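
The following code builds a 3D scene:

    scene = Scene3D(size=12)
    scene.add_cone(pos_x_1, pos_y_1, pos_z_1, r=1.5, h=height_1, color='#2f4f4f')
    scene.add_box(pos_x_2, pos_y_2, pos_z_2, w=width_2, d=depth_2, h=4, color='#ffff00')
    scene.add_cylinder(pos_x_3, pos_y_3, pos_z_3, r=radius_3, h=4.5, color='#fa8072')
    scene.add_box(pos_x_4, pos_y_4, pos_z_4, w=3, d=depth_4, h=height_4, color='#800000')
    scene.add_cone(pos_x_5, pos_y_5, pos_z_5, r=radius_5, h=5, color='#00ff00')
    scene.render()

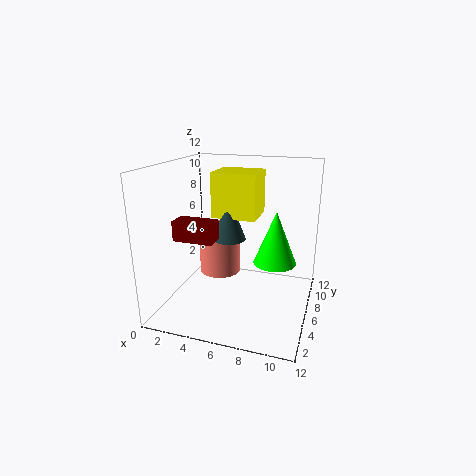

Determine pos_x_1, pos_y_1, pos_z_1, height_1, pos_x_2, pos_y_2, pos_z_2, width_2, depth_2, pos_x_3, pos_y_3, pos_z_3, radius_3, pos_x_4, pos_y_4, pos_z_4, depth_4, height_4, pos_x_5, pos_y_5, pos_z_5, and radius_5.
pos_x_1 = 4.5
pos_y_1 = 8
pos_z_1 = 5
height_1 = 4
pos_x_2 = 3
pos_y_2 = 7.5
pos_z_2 = 7
width_2 = 4
depth_2 = 3.5
pos_x_3 = 3
pos_y_3 = 9.5
pos_z_3 = 1
radius_3 = 2
pos_x_4 = 2.5
pos_y_4 = 1.5
pos_z_4 = 7
depth_4 = 1.5
height_4 = 1.5
pos_x_5 = 8.5
pos_y_5 = 9.5
pos_z_5 = 2.5
radius_5 = 2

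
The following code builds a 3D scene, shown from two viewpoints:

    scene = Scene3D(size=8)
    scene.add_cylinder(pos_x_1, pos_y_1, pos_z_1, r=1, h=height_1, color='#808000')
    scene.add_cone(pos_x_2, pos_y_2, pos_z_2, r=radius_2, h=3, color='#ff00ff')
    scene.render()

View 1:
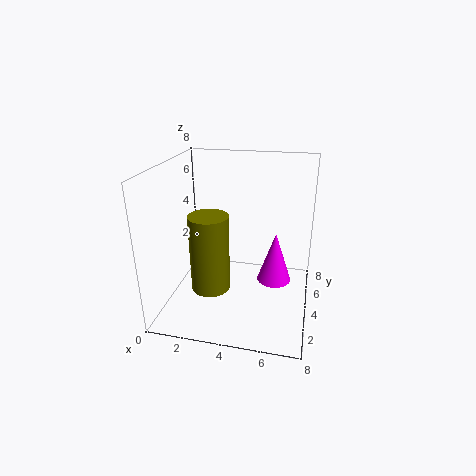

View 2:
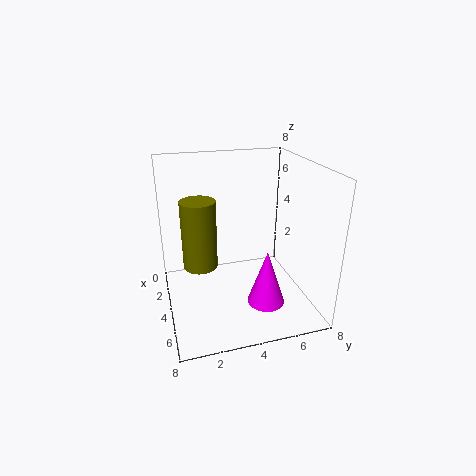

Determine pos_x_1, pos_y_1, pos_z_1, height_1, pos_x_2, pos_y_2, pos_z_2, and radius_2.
pos_x_1 = 3; pos_y_1 = 2; pos_z_1 = 2; height_1 = 4; pos_x_2 = 6; pos_y_2 = 5; pos_z_2 = 1; radius_2 = 1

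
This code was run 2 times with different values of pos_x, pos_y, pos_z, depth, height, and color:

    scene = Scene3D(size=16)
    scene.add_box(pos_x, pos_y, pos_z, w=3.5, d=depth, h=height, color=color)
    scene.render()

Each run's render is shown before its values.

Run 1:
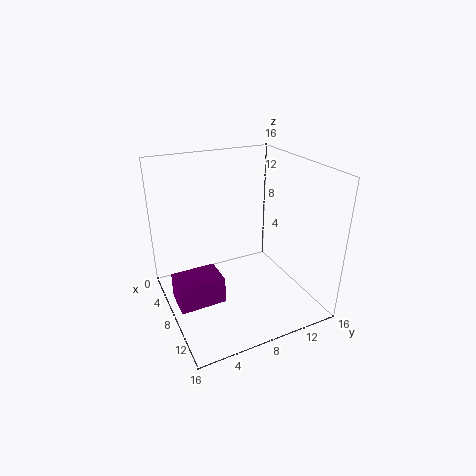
pos_x = 6.5; pos_y = 0.5; pos_z = 1.5; depth = 5; height = 3; color = 'purple'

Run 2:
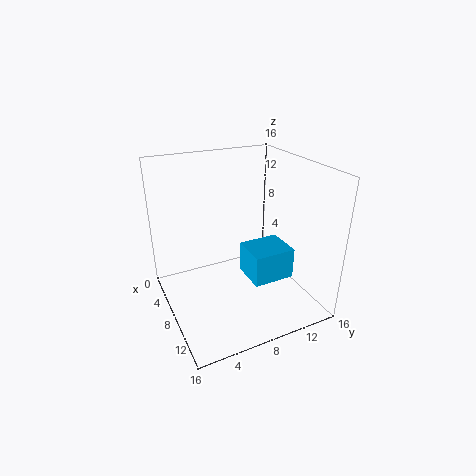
pos_x = 11.5; pos_y = 6.5; pos_z = 6.5; depth = 4; height = 3; color = 'deepskyblue'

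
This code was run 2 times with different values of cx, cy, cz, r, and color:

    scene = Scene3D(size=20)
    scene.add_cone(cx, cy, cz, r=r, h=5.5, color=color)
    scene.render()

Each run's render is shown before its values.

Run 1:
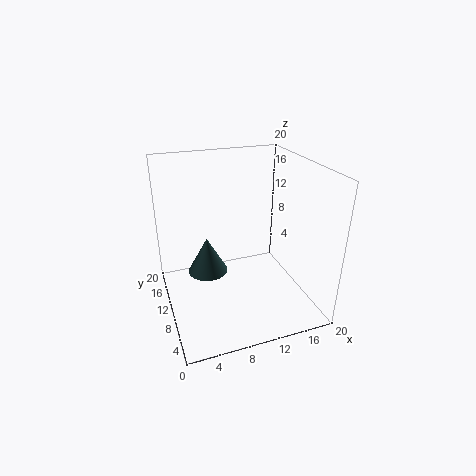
cx = 6.5, cy = 14, cz = 3, r = 3, color = 'darkslategray'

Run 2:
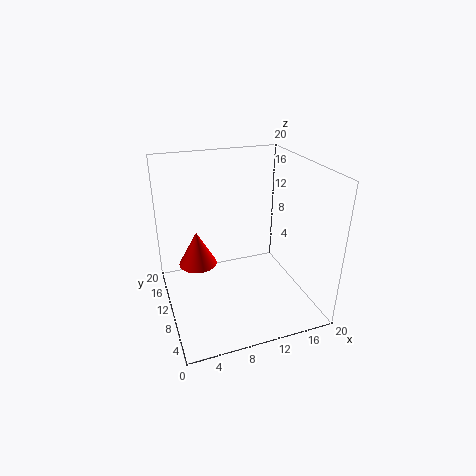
cx = 5.5, cy = 16.5, cz = 3, r = 3, color = 'red'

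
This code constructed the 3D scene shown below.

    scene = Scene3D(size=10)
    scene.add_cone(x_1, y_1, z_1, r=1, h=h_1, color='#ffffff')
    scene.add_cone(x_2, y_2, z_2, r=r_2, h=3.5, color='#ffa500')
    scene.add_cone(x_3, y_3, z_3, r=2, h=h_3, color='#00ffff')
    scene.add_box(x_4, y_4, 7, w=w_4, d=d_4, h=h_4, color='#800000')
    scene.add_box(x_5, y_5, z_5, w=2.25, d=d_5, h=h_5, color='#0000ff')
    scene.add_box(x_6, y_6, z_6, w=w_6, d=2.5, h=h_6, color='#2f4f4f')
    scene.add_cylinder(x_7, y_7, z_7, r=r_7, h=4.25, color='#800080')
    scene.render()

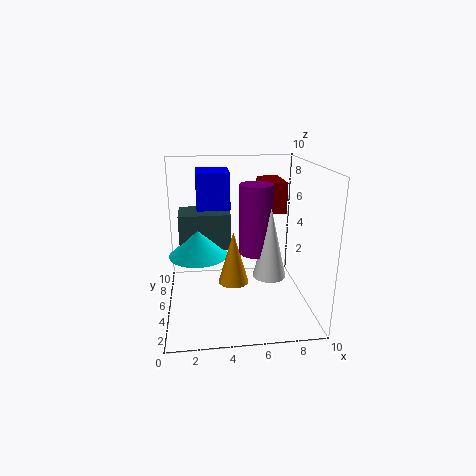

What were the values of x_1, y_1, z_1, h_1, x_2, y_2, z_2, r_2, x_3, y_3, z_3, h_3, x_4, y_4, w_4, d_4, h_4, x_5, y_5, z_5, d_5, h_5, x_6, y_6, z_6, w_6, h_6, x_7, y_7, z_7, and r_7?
x_1 = 6.5; y_1 = 1.75; z_1 = 3.75; h_1 = 4.25; x_2 = 4.5; y_2 = 3.5; z_2 = 2.5; r_2 = 1; x_3 = 2.25; y_3 = 4.75; z_3 = 4; h_3 = 1.75; x_4 = 6.5; y_4 = 3.75; w_4 = 1.5; d_4 = 2.75; h_4 = 2; x_5 = 2.25; y_5 = 5; z_5 = 7; d_5 = 2.5; h_5 = 2.5; x_6 = 1; y_6 = 4.75; z_6 = 4.25; w_6 = 3.5; h_6 = 2.5; x_7 = 5.75; y_7 = 2.5; z_7 = 5; r_7 = 1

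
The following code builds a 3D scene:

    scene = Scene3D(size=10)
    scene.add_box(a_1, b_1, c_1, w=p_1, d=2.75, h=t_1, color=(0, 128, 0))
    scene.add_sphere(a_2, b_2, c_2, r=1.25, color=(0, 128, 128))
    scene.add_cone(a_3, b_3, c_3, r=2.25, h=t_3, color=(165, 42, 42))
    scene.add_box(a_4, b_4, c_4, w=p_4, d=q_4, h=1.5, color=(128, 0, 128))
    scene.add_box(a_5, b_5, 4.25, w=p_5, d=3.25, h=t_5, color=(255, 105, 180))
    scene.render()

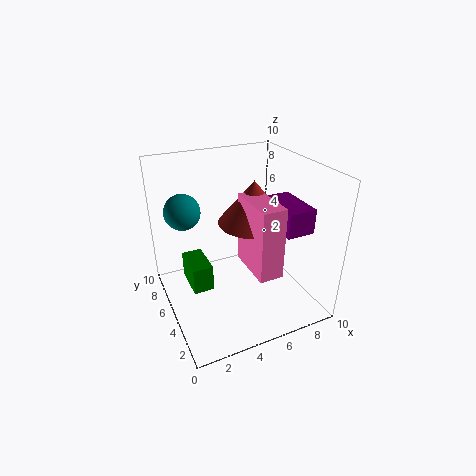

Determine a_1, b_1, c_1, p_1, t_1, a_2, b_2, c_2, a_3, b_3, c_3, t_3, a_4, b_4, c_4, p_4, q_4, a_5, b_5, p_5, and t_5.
a_1 = 1.75
b_1 = 5.5
c_1 = 0.75
p_1 = 1.5
t_1 = 2
a_2 = 1.75
b_2 = 7
c_2 = 6.75
a_3 = 5.5
b_3 = 3.75
c_3 = 6.75
t_3 = 2.75
a_4 = 6
b_4 = 0.5
c_4 = 7
p_4 = 1.75
q_4 = 3
a_5 = 4.5
b_5 = 0.75
p_5 = 1.5
t_5 = 4.5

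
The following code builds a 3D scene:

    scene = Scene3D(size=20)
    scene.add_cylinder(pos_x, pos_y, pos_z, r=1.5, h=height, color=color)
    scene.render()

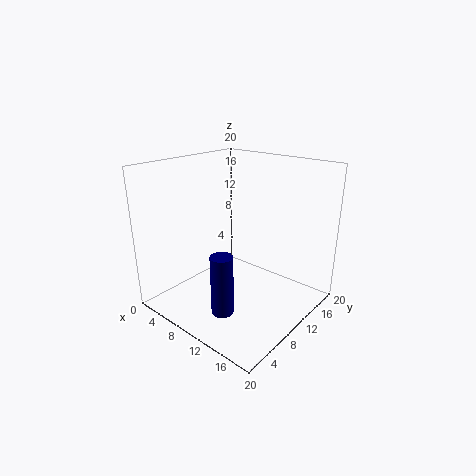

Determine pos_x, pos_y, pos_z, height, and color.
pos_x = 11.5, pos_y = 5, pos_z = 1.25, height = 8.25, color = 'navy'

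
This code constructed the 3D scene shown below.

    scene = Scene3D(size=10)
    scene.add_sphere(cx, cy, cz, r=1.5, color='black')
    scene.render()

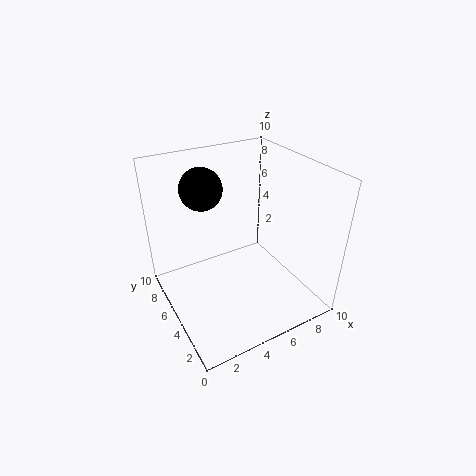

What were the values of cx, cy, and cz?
cx = 3.5
cy = 7.5
cz = 8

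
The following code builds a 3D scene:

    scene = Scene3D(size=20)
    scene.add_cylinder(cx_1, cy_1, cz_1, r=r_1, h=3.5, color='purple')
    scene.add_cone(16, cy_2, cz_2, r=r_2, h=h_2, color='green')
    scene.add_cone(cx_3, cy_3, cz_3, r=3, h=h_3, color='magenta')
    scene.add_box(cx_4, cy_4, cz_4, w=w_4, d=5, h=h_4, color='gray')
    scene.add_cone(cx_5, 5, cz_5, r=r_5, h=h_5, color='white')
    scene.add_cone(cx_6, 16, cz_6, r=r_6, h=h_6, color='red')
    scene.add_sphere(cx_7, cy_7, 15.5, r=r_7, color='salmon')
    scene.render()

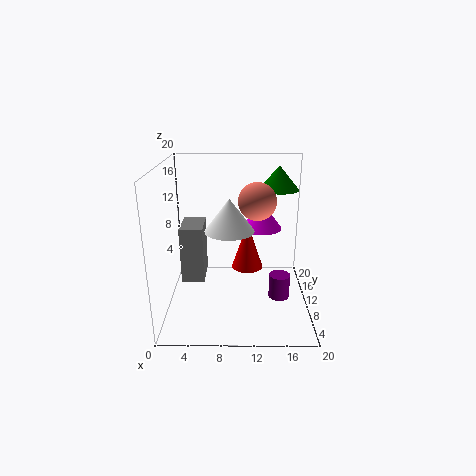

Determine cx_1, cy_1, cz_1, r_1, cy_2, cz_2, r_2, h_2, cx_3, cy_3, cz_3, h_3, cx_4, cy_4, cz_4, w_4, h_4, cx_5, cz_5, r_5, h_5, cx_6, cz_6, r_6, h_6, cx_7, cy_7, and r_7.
cx_1 = 16
cy_1 = 9.5
cz_1 = 1
r_1 = 1.5
cy_2 = 15.5
cz_2 = 15.5
r_2 = 3
h_2 = 3.5
cx_3 = 13.5
cy_3 = 14
cz_3 = 10
h_3 = 4
cx_4 = 2.5
cy_4 = 6.5
cz_4 = 5
w_4 = 3
h_4 = 7.5
cx_5 = 9
cz_5 = 13
r_5 = 3
h_5 = 4
cx_6 = 11.5
cz_6 = 2.5
r_6 = 2.5
h_6 = 7.5
cx_7 = 12.5
cy_7 = 9
r_7 = 2.5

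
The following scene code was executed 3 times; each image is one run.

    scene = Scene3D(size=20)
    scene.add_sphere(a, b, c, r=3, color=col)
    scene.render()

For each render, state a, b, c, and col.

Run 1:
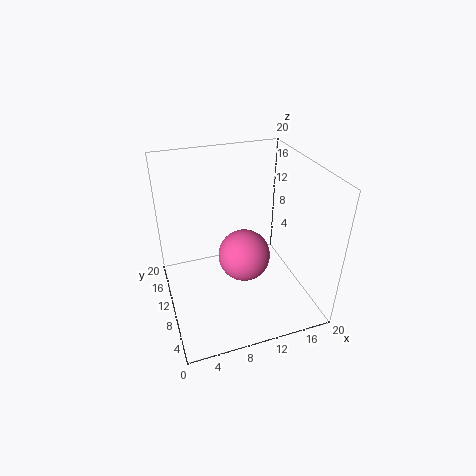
a = 8.5; b = 3.5; c = 12; col = 'hotpink'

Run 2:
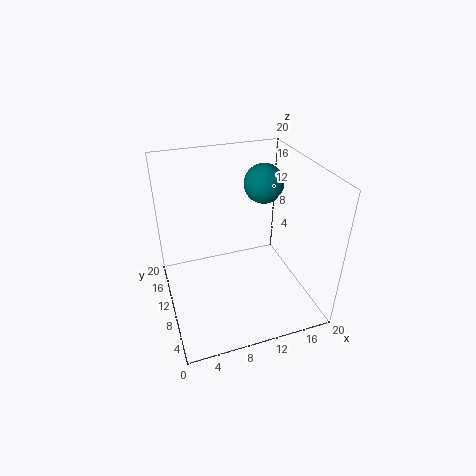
a = 16; b = 15.5; c = 15; col = 'teal'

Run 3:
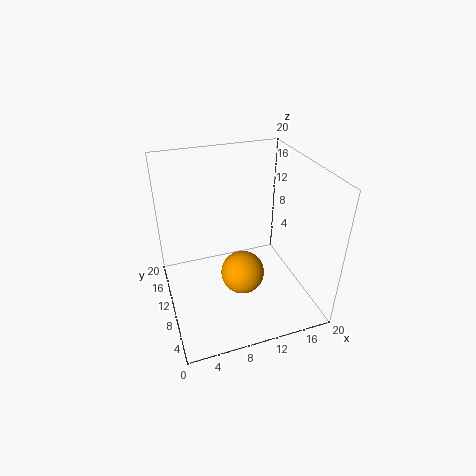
a = 10; b = 8; c = 5.5; col = 'orange'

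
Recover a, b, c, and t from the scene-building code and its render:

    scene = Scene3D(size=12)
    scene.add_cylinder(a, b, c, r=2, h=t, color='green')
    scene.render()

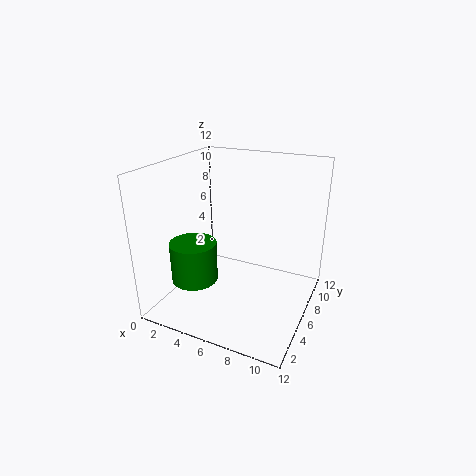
a = 2.5; b = 4.5; c = 2; t = 3.5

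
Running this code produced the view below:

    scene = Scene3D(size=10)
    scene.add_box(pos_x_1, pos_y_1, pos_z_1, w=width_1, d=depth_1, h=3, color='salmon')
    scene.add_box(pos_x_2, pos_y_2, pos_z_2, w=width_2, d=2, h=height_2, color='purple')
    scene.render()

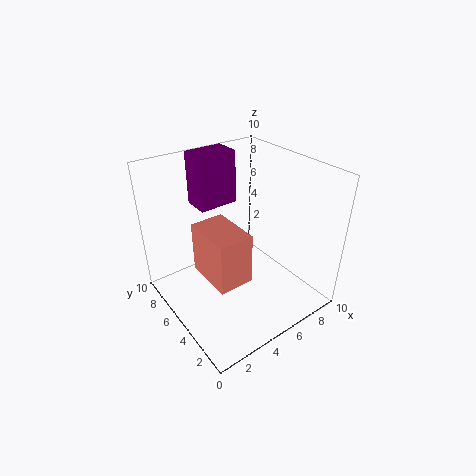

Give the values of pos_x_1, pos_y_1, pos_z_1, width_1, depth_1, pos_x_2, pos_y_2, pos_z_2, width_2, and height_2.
pos_x_1 = 1, pos_y_1 = 1, pos_z_1 = 5, width_1 = 2, depth_1 = 3, pos_x_2 = 4, pos_y_2 = 8, pos_z_2 = 6, width_2 = 3, height_2 = 4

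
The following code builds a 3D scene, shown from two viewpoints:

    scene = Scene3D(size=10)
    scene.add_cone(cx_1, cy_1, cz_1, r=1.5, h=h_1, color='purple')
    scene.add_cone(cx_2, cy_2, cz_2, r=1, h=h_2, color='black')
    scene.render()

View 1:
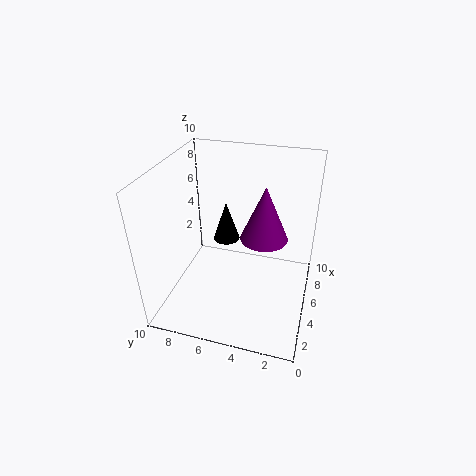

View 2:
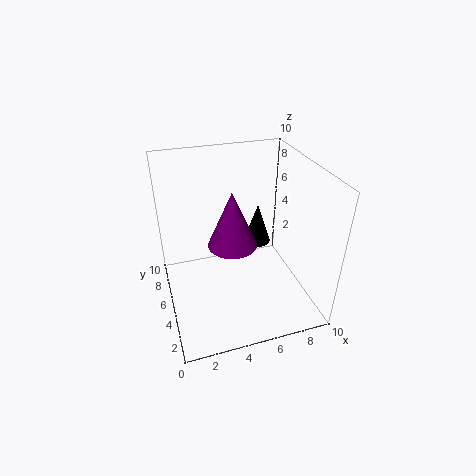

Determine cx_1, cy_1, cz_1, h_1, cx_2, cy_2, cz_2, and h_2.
cx_1 = 4, cy_1 = 3, cz_1 = 6, h_1 = 3.5, cx_2 = 7, cy_2 = 6.5, cz_2 = 3.5, h_2 = 3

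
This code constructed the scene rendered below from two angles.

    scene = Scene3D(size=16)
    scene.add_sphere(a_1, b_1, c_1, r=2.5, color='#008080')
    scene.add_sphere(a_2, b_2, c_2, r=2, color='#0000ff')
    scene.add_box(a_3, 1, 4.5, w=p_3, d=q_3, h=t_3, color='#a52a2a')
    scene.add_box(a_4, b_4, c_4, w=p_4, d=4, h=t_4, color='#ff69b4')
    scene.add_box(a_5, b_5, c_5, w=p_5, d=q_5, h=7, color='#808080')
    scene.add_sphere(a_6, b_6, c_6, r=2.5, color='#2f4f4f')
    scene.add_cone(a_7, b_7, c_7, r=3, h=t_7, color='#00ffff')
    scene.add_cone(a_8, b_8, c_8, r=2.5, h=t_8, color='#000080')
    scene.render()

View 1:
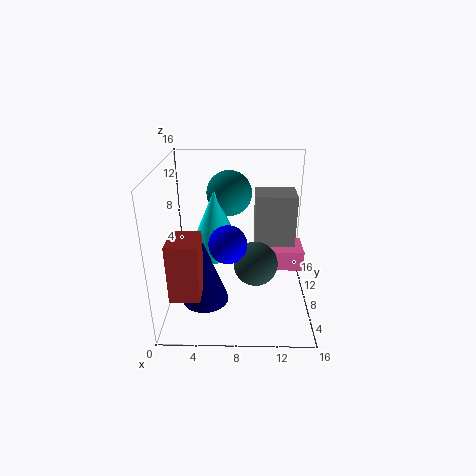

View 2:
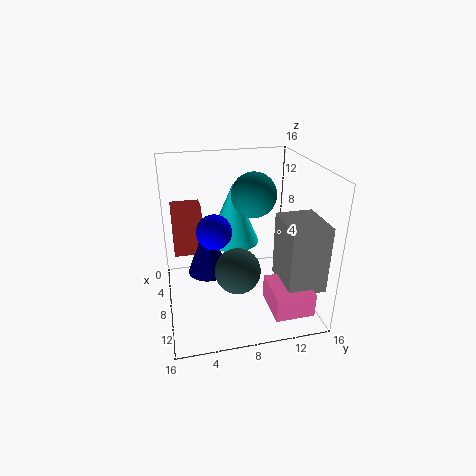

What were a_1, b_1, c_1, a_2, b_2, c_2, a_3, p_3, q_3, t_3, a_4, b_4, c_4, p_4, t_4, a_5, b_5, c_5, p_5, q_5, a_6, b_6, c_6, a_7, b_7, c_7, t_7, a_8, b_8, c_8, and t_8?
a_1 = 7; b_1 = 10; c_1 = 12.5; a_2 = 7; b_2 = 5.5; c_2 = 8.5; a_3 = 1.5; p_3 = 3; q_3 = 3.5; t_3 = 6; a_4 = 11.5; b_4 = 10; c_4 = 2.5; p_4 = 4.5; t_4 = 2.5; a_5 = 10; b_5 = 11.5; c_5 = 4.5; p_5 = 5; q_5 = 4; a_6 = 10; b_6 = 7.5; c_6 = 5; a_7 = 5.5; b_7 = 8; c_7 = 6.5; t_7 = 7; a_8 = 4.5; b_8 = 5; c_8 = 2; t_8 = 7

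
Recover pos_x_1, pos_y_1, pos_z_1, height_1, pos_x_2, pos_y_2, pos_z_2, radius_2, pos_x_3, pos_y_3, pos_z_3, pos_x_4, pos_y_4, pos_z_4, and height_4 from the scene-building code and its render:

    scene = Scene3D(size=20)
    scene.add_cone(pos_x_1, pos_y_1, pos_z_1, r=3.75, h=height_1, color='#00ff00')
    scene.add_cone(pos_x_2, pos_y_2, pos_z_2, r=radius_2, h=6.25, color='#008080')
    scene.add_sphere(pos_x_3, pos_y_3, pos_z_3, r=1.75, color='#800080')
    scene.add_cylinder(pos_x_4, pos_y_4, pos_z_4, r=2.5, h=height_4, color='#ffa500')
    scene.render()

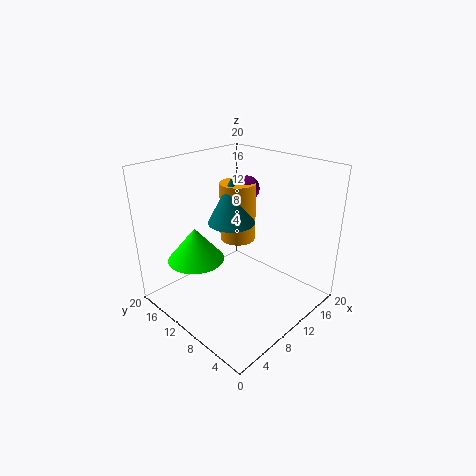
pos_x_1 = 4.5; pos_y_1 = 12.5; pos_z_1 = 8; height_1 = 4.5; pos_x_2 = 10; pos_y_2 = 11.25; pos_z_2 = 12; radius_2 = 3.25; pos_x_3 = 12.75; pos_y_3 = 11; pos_z_3 = 16.25; pos_x_4 = 11.5; pos_y_4 = 11.5; pos_z_4 = 9; height_4 = 8.25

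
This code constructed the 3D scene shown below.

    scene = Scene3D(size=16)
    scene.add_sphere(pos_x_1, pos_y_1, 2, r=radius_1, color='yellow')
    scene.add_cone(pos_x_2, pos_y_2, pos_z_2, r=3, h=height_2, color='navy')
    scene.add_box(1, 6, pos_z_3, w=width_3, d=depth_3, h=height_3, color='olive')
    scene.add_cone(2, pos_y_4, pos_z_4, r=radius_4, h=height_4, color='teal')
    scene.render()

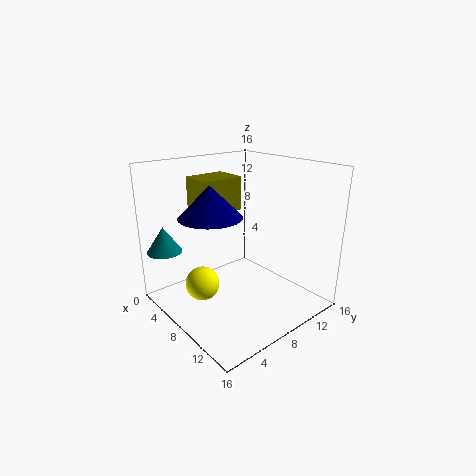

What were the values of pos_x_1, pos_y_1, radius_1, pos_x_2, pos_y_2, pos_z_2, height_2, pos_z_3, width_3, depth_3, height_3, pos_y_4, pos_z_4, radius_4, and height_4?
pos_x_1 = 5; pos_y_1 = 5; radius_1 = 2; pos_x_2 = 10; pos_y_2 = 3; pos_z_2 = 12; height_2 = 3; pos_z_3 = 10; width_3 = 4; depth_3 = 5; height_3 = 4; pos_y_4 = 2; pos_z_4 = 6; radius_4 = 2; height_4 = 3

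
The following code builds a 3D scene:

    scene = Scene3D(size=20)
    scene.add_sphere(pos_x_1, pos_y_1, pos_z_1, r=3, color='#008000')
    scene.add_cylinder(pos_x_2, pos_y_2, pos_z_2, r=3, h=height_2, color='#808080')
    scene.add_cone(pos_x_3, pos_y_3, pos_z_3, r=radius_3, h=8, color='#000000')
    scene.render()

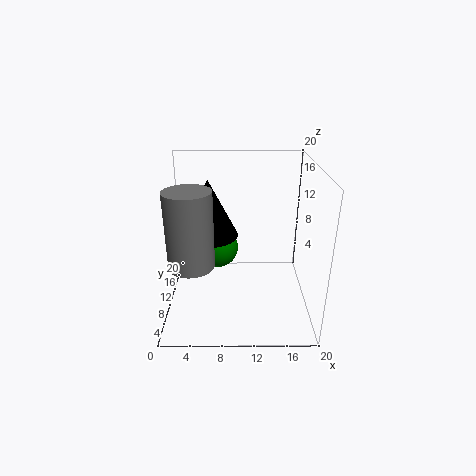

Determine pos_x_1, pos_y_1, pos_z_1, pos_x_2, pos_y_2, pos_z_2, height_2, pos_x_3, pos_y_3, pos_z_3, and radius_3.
pos_x_1 = 7; pos_y_1 = 13; pos_z_1 = 7; pos_x_2 = 4; pos_y_2 = 6; pos_z_2 = 8; height_2 = 10; pos_x_3 = 6; pos_y_3 = 11; pos_z_3 = 10; radius_3 = 4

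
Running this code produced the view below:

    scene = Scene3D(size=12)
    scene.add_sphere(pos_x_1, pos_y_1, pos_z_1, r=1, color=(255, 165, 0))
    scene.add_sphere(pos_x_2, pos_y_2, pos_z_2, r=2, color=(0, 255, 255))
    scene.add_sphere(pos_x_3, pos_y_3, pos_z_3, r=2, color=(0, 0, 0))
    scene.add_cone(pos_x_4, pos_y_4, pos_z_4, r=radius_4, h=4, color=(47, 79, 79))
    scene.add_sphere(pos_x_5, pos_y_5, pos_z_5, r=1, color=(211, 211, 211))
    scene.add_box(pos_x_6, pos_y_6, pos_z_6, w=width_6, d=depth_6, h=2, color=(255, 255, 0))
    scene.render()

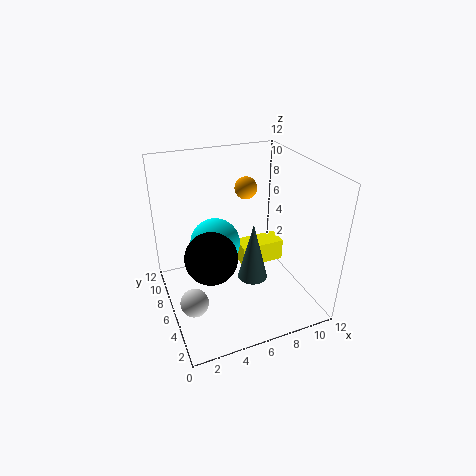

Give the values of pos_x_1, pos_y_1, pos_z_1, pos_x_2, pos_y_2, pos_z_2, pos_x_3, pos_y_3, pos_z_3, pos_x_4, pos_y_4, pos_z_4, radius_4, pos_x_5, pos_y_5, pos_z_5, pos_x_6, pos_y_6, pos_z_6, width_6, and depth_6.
pos_x_1 = 8
pos_y_1 = 9
pos_z_1 = 9
pos_x_2 = 4
pos_y_2 = 6
pos_z_2 = 6
pos_x_3 = 3
pos_y_3 = 4
pos_z_3 = 6
pos_x_4 = 5
pos_y_4 = 1
pos_z_4 = 6
radius_4 = 1
pos_x_5 = 1
pos_y_5 = 2
pos_z_5 = 4
pos_x_6 = 7
pos_y_6 = 7
pos_z_6 = 2
width_6 = 4
depth_6 = 2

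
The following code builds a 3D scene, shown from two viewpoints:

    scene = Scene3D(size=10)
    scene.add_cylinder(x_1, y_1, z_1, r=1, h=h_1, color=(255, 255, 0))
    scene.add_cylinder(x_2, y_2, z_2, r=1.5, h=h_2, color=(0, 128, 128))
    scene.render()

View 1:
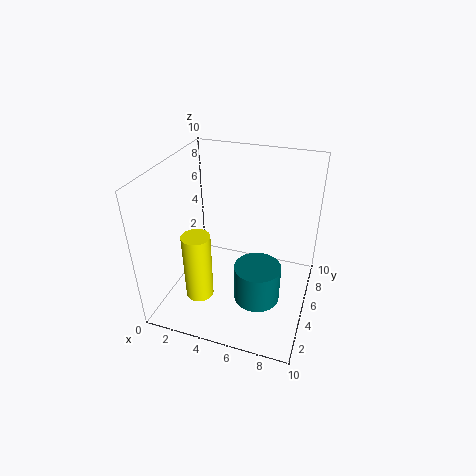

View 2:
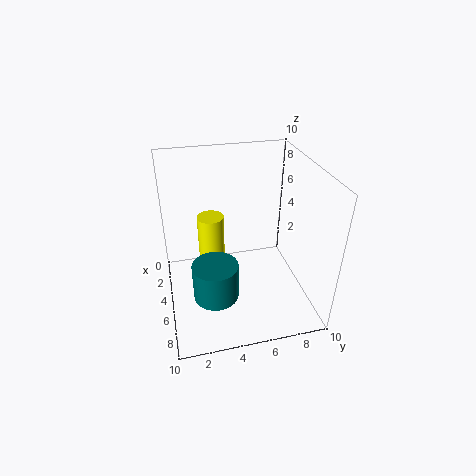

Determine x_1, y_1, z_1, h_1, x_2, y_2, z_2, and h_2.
x_1 = 2.5
y_1 = 3.5
z_1 = 0.5
h_1 = 5
x_2 = 7
y_2 = 3
z_2 = 2
h_2 = 2.5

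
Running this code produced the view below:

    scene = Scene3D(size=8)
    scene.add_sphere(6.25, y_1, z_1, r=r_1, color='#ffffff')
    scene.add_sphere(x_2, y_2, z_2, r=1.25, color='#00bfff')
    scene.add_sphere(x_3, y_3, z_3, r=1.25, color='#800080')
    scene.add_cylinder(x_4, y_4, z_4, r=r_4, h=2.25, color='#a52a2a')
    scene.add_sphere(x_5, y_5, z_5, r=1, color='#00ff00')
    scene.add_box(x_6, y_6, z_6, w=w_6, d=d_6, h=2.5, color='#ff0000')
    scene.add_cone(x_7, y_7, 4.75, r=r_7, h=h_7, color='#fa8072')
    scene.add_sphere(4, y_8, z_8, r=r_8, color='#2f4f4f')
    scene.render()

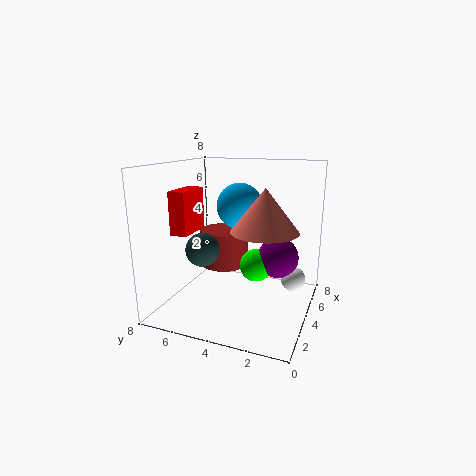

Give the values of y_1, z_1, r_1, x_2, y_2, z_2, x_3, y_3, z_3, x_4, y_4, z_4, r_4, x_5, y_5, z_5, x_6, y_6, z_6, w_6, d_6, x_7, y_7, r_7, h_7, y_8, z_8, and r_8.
y_1 = 1.25, z_1 = 1, r_1 = 0.75, x_2 = 4.25, y_2 = 4, z_2 = 5.75, x_3 = 6.25, y_3 = 2.25, z_3 = 2.25, x_4 = 6, y_4 = 5.75, z_4 = 1.5, r_4 = 1.5, x_5 = 5.75, y_5 = 3.5, z_5 = 1.75, x_6 = 3, y_6 = 6.75, z_6 = 4, w_6 = 2.25, d_6 = 1, x_7 = 3.25, y_7 = 2.25, r_7 = 1.75, h_7 = 2.25, y_8 = 6.25, z_8 = 3, r_8 = 1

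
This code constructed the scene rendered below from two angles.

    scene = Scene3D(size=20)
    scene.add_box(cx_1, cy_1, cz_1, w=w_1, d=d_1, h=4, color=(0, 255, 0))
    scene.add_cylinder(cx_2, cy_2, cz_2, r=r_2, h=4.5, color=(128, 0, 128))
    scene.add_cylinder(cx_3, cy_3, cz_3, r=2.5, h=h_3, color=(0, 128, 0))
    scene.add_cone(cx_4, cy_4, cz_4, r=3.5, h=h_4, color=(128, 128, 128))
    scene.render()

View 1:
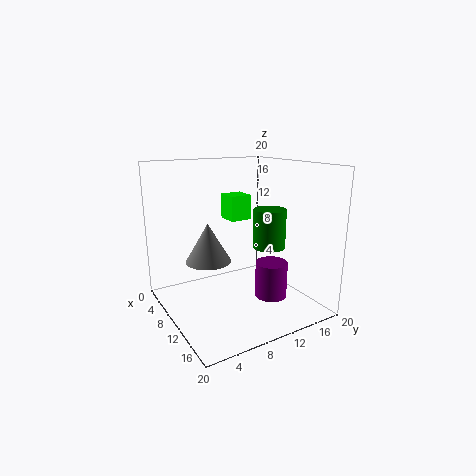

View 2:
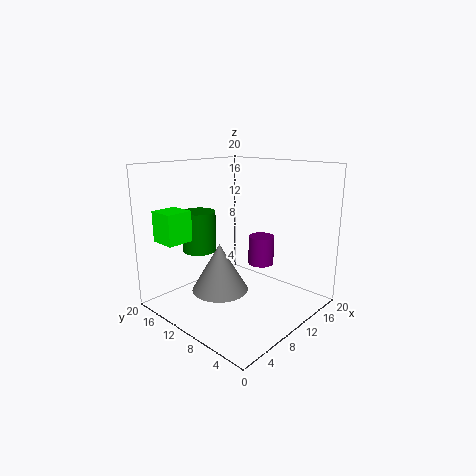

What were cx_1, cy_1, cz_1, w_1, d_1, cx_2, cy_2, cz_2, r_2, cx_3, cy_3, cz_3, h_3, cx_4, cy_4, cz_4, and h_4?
cx_1 = 0.5
cy_1 = 12.5
cz_1 = 10.5
w_1 = 3.5
d_1 = 3.5
cx_2 = 16.5
cy_2 = 11
cz_2 = 4
r_2 = 2
cx_3 = 8.5
cy_3 = 16.5
cz_3 = 7
h_3 = 6
cx_4 = 4.5
cy_4 = 8
cz_4 = 5
h_4 = 6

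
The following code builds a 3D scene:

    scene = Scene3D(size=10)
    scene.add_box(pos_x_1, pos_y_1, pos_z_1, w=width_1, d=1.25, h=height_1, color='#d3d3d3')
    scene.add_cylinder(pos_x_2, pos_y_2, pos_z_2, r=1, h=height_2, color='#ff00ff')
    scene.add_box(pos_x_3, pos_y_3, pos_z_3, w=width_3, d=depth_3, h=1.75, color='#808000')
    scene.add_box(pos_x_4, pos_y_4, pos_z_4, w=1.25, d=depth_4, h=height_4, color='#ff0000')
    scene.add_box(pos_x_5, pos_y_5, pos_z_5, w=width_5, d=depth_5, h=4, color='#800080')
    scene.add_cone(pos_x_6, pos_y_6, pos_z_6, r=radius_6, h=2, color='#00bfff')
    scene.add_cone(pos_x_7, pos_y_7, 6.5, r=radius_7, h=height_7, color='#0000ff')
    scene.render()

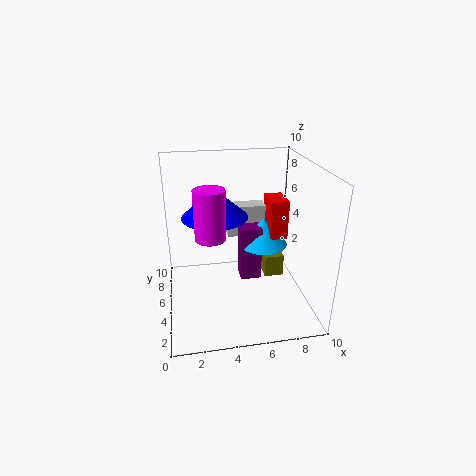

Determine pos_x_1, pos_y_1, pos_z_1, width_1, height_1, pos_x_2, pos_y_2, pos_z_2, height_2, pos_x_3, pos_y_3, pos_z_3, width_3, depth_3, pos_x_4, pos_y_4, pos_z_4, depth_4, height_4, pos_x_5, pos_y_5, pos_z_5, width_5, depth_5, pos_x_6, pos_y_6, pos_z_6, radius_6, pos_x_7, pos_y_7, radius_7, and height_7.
pos_x_1 = 4.5; pos_y_1 = 6.25; pos_z_1 = 4.5; width_1 = 2.75; height_1 = 2.25; pos_x_2 = 3; pos_y_2 = 3.75; pos_z_2 = 5.75; height_2 = 3.25; pos_x_3 = 7.5; pos_y_3 = 6.5; pos_z_3 = 0.5; width_3 = 1.5; depth_3 = 2.5; pos_x_4 = 7.25; pos_y_4 = 4.75; pos_z_4 = 4.75; depth_4 = 2; height_4 = 2.75; pos_x_5 = 5.25; pos_y_5 = 5; pos_z_5 = 1.5; width_5 = 1.5; depth_5 = 1.5; pos_x_6 = 7; pos_y_6 = 5.75; pos_z_6 = 4; radius_6 = 1.75; pos_x_7 = 3.5; pos_y_7 = 5.5; radius_7 = 2.25; height_7 = 2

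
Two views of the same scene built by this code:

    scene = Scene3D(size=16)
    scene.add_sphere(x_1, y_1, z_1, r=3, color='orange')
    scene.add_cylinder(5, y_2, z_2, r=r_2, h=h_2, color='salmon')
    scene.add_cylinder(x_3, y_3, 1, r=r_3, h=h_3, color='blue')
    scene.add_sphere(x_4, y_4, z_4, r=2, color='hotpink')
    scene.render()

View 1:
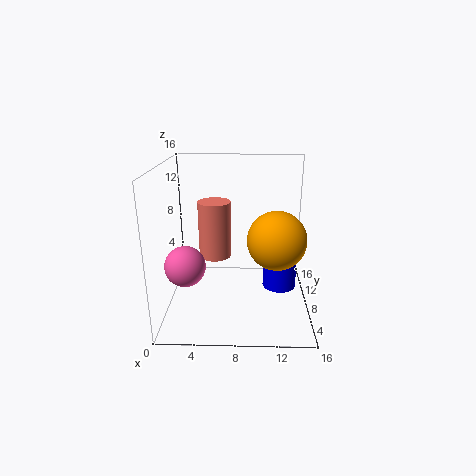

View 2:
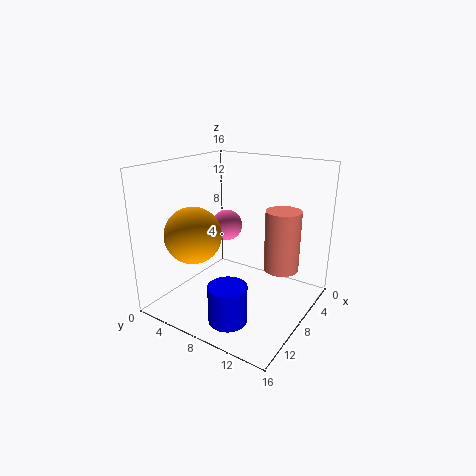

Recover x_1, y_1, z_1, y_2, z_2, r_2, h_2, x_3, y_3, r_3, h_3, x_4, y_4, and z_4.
x_1 = 12
y_1 = 5
z_1 = 9
y_2 = 12
z_2 = 4
r_2 = 2
h_2 = 7
x_3 = 13
y_3 = 10
r_3 = 2
h_3 = 4
x_4 = 3
y_4 = 3
z_4 = 7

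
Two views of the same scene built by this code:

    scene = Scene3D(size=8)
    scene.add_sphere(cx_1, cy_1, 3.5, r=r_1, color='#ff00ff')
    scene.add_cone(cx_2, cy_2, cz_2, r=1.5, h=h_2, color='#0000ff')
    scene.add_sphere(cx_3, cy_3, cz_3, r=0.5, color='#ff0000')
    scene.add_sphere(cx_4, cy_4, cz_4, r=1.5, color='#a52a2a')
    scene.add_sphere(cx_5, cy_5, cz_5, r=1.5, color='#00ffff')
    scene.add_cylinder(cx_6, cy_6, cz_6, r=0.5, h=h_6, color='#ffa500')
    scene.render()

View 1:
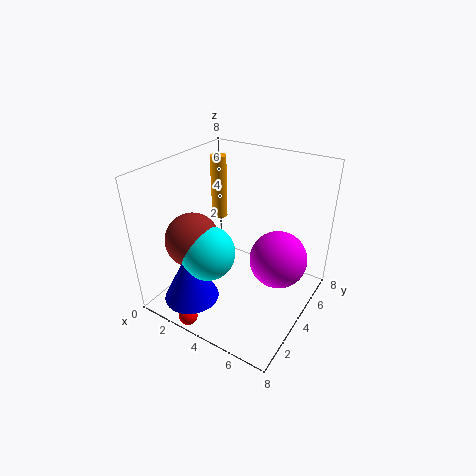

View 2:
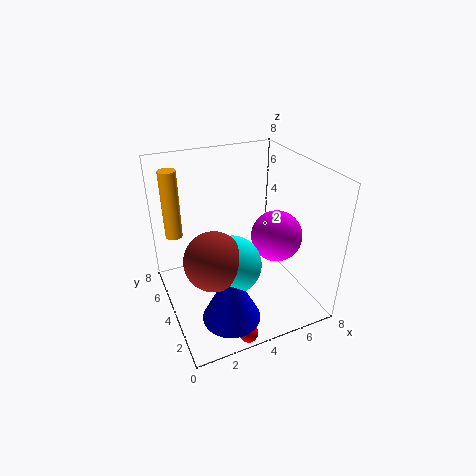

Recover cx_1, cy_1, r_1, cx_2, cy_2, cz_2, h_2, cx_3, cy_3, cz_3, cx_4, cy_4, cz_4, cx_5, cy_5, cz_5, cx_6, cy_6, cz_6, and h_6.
cx_1 = 6.5
cy_1 = 4
r_1 = 1.5
cx_2 = 2.5
cy_2 = 1.5
cz_2 = 1
h_2 = 3
cx_3 = 3
cy_3 = 0.5
cz_3 = 0.5
cx_4 = 2
cy_4 = 2.5
cz_4 = 4
cx_5 = 3
cy_5 = 2.5
cz_5 = 3.5
cx_6 = 1
cy_6 = 6.5
cz_6 = 3.5
h_6 = 4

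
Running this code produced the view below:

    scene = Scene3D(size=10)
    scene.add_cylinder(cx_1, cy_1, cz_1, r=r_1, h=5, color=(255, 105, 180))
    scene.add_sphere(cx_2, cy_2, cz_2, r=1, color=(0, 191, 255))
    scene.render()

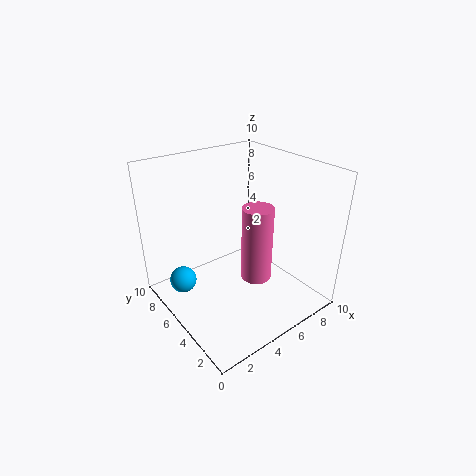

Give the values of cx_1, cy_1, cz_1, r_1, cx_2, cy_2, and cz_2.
cx_1 = 5
cy_1 = 3
cz_1 = 3
r_1 = 1
cx_2 = 2
cy_2 = 8
cz_2 = 1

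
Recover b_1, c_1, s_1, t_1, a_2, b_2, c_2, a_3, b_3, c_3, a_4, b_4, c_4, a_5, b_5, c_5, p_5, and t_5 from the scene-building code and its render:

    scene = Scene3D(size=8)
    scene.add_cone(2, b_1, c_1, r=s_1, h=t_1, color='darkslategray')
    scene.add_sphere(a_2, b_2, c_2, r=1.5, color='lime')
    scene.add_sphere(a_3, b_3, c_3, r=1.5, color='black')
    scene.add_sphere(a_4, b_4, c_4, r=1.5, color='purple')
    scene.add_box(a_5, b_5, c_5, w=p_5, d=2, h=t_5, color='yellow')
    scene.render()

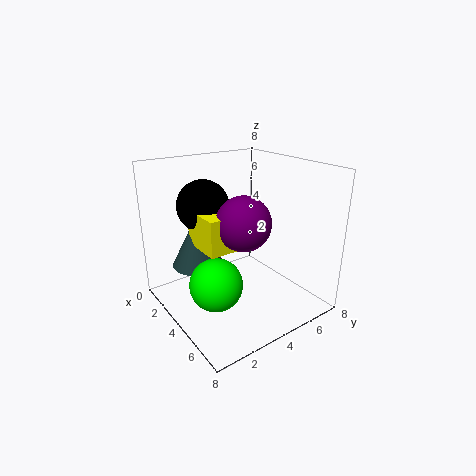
b_1 = 2.5; c_1 = 2; s_1 = 1.5; t_1 = 3; a_2 = 4; b_2 = 2.5; c_2 = 1.5; a_3 = 2; b_3 = 3; c_3 = 5.5; a_4 = 4.5; b_4 = 4; c_4 = 5; a_5 = 2; b_5 = 2; c_5 = 3.5; p_5 = 2.5; t_5 = 2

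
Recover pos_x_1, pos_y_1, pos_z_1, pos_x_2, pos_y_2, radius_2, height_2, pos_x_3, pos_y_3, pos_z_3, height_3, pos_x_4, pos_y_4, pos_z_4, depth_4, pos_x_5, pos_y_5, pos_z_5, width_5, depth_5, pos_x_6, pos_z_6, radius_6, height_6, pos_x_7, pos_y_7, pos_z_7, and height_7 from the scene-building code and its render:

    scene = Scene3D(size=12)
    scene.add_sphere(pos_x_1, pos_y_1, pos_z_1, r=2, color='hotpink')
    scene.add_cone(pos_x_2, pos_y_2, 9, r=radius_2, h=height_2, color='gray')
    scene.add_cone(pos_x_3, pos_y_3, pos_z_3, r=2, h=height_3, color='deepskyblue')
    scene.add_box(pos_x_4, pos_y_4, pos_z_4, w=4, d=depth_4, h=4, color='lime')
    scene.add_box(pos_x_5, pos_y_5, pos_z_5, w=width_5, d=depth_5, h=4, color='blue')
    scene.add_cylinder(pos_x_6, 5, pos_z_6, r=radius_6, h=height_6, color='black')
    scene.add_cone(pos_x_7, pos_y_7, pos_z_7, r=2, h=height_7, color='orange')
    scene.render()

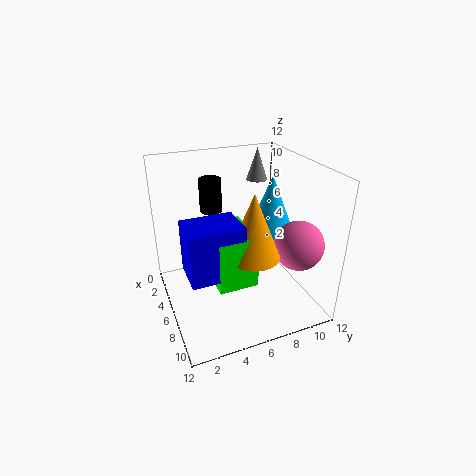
pos_x_1 = 9; pos_y_1 = 10; pos_z_1 = 6; pos_x_2 = 1; pos_y_2 = 10; radius_2 = 1; height_2 = 3; pos_x_3 = 6; pos_y_3 = 9; pos_z_3 = 6; height_3 = 5; pos_x_4 = 6; pos_y_4 = 3; pos_z_4 = 4; depth_4 = 3; pos_x_5 = 7; pos_y_5 = 1; pos_z_5 = 5; width_5 = 3; depth_5 = 4; pos_x_6 = 2; pos_z_6 = 7; radius_6 = 1; height_6 = 3; pos_x_7 = 9; pos_y_7 = 6; pos_z_7 = 6; height_7 = 5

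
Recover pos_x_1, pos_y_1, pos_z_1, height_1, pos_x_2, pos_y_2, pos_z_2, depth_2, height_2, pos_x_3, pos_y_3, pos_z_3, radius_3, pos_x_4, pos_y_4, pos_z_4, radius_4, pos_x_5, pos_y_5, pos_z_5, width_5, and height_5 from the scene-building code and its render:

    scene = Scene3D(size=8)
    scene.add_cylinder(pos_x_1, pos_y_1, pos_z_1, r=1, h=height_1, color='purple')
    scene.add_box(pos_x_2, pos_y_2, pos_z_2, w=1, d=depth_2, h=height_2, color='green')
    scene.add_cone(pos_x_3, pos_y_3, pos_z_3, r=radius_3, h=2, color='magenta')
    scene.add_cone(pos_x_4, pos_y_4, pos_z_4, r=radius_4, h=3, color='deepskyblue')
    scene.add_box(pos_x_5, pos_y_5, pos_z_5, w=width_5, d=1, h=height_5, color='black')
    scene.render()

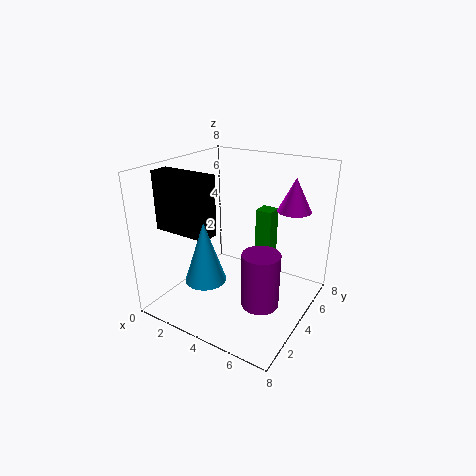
pos_x_1 = 6
pos_y_1 = 3
pos_z_1 = 1
height_1 = 3
pos_x_2 = 4
pos_y_2 = 6
pos_z_2 = 2
depth_2 = 1
height_2 = 3
pos_x_3 = 6
pos_y_3 = 7
pos_z_3 = 5
radius_3 = 1
pos_x_4 = 4
pos_y_4 = 1
pos_z_4 = 3
radius_4 = 1
pos_x_5 = 1
pos_y_5 = 1
pos_z_5 = 5
width_5 = 3
height_5 = 3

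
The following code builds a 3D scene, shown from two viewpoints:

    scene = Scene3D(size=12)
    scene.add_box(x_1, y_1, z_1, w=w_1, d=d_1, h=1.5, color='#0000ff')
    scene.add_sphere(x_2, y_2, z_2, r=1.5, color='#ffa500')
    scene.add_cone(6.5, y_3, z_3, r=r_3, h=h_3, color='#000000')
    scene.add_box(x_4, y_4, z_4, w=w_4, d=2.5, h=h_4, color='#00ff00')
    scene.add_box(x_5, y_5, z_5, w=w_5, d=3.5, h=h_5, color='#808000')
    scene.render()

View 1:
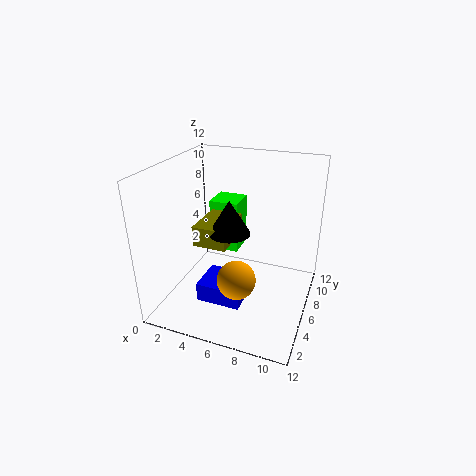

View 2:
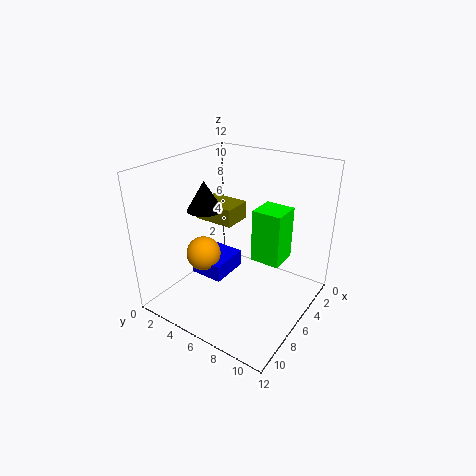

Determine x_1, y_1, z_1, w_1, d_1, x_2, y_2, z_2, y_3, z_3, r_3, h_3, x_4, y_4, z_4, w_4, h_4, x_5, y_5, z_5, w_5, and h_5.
x_1 = 4; y_1 = 2; z_1 = 2; w_1 = 3.5; d_1 = 3; x_2 = 7; y_2 = 3; z_2 = 4; y_3 = 3; z_3 = 8; r_3 = 1.5; h_3 = 2.5; x_4 = 3; y_4 = 7; z_4 = 4; w_4 = 2.5; h_4 = 4.5; x_5 = 4; y_5 = 2; z_5 = 7; w_5 = 2.5; h_5 = 1.5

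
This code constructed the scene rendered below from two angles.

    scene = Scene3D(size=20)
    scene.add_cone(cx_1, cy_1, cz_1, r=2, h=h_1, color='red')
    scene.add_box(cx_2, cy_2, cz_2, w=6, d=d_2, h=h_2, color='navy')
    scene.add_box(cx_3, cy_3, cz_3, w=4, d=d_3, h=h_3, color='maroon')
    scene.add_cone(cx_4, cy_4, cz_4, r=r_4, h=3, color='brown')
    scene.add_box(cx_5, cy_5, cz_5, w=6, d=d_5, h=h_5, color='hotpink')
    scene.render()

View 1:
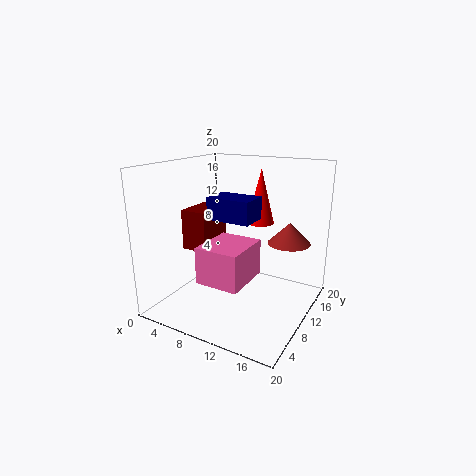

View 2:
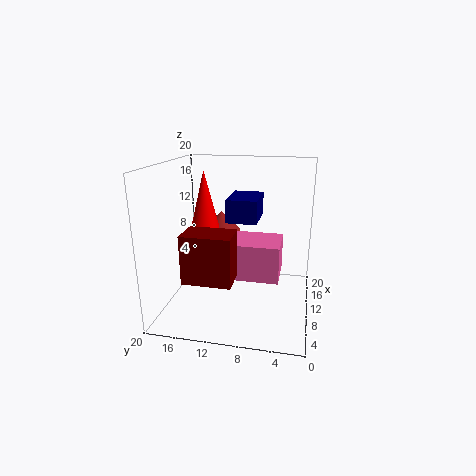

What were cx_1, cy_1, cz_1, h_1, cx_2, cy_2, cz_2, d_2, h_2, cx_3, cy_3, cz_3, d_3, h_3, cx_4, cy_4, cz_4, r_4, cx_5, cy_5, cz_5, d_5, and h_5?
cx_1 = 11
cy_1 = 15
cz_1 = 11
h_1 = 8
cx_2 = 7
cy_2 = 7
cz_2 = 13
d_2 = 4
h_2 = 3
cx_3 = 1
cy_3 = 9
cz_3 = 7
d_3 = 6
h_3 = 6
cx_4 = 16
cy_4 = 14
cz_4 = 9
r_4 = 3
cx_5 = 7
cy_5 = 4
cz_5 = 5
d_5 = 7
h_5 = 5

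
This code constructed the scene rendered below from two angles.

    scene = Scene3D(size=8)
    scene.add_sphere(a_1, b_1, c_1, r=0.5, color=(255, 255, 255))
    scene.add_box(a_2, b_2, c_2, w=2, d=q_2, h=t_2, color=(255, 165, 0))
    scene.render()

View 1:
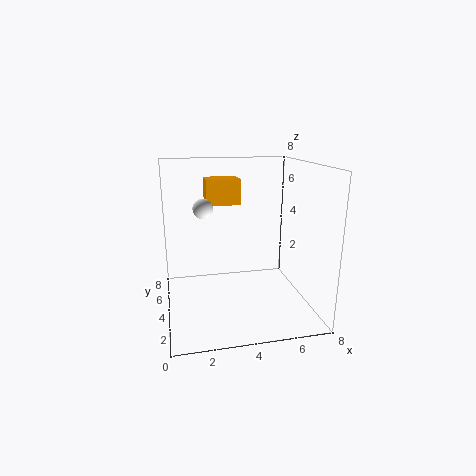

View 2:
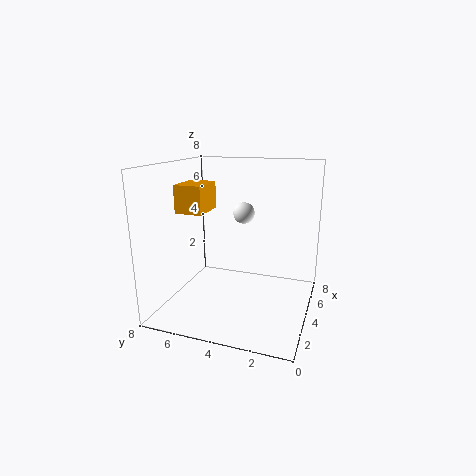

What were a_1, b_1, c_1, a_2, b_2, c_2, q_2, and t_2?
a_1 = 2, b_1 = 3, c_1 = 6, a_2 = 2.5, b_2 = 5.5, c_2 = 5.5, q_2 = 1.5, t_2 = 1.5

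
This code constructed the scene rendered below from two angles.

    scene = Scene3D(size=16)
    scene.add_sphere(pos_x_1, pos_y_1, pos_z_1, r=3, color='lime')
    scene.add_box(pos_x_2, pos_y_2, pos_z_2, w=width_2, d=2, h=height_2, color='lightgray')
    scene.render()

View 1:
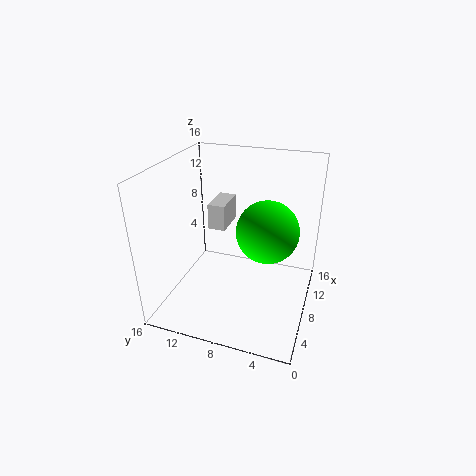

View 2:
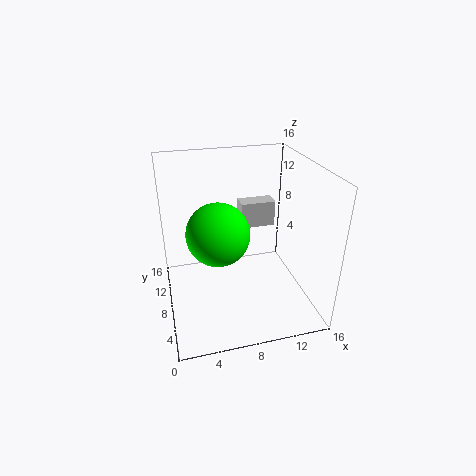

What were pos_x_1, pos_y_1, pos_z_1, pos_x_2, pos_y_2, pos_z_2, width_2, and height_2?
pos_x_1 = 5
pos_y_1 = 4
pos_z_1 = 11
pos_x_2 = 9
pos_y_2 = 10
pos_z_2 = 8
width_2 = 4
height_2 = 3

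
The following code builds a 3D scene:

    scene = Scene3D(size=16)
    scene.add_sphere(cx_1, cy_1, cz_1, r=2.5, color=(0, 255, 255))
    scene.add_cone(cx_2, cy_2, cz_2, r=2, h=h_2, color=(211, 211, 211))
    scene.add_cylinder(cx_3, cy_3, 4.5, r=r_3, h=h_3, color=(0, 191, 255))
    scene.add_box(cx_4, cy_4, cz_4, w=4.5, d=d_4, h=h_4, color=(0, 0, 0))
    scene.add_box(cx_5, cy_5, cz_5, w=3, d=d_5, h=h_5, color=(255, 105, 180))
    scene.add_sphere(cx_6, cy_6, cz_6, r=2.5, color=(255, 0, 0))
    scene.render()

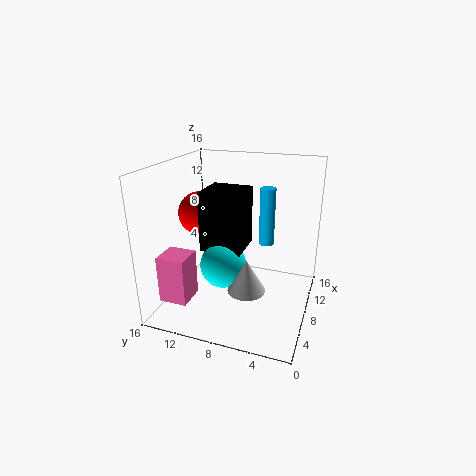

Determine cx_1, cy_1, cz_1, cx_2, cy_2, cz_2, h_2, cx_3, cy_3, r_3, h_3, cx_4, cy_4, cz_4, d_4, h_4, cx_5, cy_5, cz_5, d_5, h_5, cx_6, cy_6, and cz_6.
cx_1 = 6
cy_1 = 9
cz_1 = 5.5
cx_2 = 5
cy_2 = 6
cz_2 = 3.5
h_2 = 3.5
cx_3 = 15
cy_3 = 6.5
r_3 = 1
h_3 = 7.5
cx_4 = 5.5
cy_4 = 7
cz_4 = 7
d_4 = 4.5
h_4 = 6.5
cx_5 = 1.5
cy_5 = 11.5
cz_5 = 2.5
d_5 = 3
h_5 = 5
cx_6 = 9
cy_6 = 13
cz_6 = 10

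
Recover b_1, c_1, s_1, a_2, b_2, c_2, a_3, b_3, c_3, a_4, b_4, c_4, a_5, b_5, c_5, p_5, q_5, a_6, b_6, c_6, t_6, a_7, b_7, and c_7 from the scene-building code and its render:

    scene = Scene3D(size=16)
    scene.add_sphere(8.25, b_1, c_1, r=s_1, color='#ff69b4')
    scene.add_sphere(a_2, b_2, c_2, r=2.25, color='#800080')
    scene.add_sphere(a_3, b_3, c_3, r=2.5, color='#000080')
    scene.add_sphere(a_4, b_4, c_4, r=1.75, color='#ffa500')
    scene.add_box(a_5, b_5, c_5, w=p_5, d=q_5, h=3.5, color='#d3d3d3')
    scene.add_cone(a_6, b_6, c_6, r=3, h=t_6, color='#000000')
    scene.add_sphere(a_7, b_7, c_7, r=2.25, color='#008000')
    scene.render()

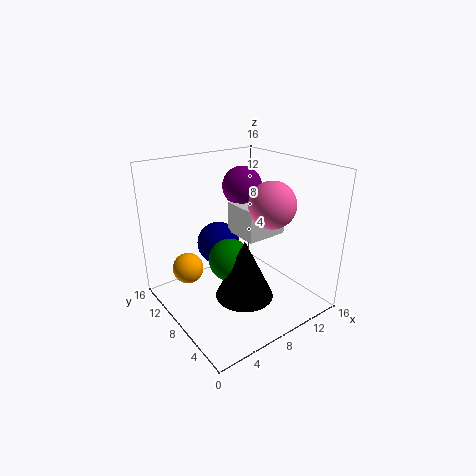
b_1 = 3
c_1 = 13.25
s_1 = 2.25
a_2 = 10.25
b_2 = 10.25
c_2 = 13
a_3 = 7.5
b_3 = 11.25
c_3 = 6.25
a_4 = 3.25
b_4 = 11.25
c_4 = 4.25
a_5 = 8.25
b_5 = 6
c_5 = 8
p_5 = 4.75
q_5 = 4.25
a_6 = 6.25
b_6 = 4.5
c_6 = 3.25
t_6 = 6.25
a_7 = 6
b_7 = 6.75
c_7 = 6.5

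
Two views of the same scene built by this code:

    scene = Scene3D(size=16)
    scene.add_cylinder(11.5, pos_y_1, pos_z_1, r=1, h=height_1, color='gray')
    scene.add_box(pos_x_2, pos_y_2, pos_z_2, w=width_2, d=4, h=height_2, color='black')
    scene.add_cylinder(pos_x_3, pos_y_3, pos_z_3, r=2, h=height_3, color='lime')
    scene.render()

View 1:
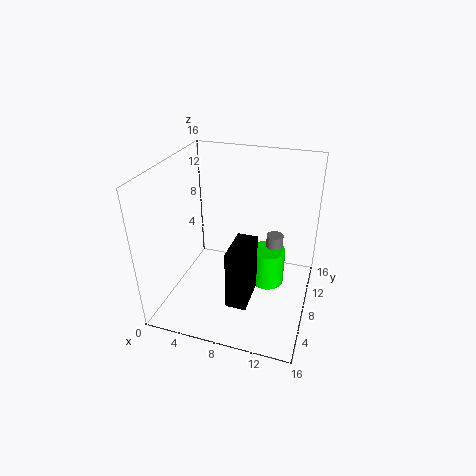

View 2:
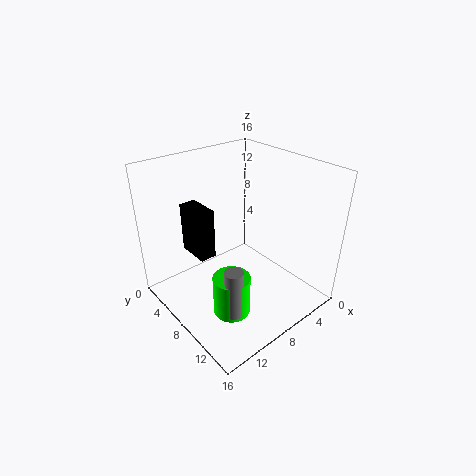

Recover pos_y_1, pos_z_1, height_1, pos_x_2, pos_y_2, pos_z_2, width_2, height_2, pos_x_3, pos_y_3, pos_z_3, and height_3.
pos_y_1 = 11.5; pos_z_1 = 1.5; height_1 = 5.5; pos_x_2 = 9; pos_y_2 = 1; pos_z_2 = 4.5; width_2 = 2; height_2 = 6; pos_x_3 = 11; pos_y_3 = 10.5; pos_z_3 = 1; height_3 = 4.5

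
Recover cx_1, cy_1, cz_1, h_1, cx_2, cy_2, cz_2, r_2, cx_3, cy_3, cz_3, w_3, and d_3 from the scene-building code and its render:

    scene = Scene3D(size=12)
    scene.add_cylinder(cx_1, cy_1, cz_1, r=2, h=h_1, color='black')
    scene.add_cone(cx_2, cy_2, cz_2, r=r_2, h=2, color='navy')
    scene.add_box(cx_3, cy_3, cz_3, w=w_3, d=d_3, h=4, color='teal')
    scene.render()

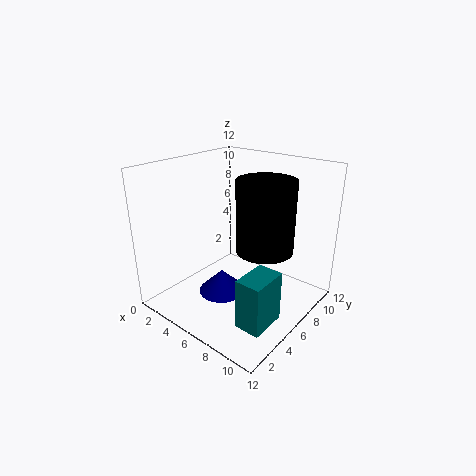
cx_1 = 10; cy_1 = 4; cz_1 = 7; h_1 = 5; cx_2 = 5; cy_2 = 5; cz_2 = 1; r_2 = 2; cx_3 = 9; cy_3 = 2; cz_3 = 1; w_3 = 2; d_3 = 3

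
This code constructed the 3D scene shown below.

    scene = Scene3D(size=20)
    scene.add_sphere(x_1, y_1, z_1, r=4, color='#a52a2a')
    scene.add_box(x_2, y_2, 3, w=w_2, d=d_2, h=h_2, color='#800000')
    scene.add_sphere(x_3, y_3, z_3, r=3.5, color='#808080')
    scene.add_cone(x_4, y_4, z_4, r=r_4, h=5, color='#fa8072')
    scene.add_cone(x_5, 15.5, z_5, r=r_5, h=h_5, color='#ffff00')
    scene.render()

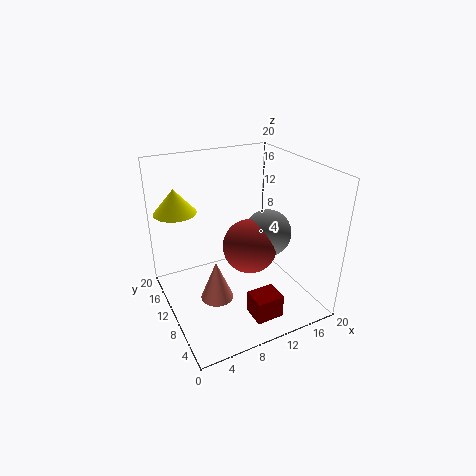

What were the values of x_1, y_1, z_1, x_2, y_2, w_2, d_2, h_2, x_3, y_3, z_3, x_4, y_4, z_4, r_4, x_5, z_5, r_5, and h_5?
x_1 = 12.5
y_1 = 11
z_1 = 7.5
x_2 = 8
y_2 = 0.5
w_2 = 3.5
d_2 = 3
h_2 = 3
x_3 = 15.5
y_3 = 11
z_3 = 9
x_4 = 4.5
y_4 = 5
z_4 = 5.5
r_4 = 2
x_5 = 3
z_5 = 13
r_5 = 3
h_5 = 3.5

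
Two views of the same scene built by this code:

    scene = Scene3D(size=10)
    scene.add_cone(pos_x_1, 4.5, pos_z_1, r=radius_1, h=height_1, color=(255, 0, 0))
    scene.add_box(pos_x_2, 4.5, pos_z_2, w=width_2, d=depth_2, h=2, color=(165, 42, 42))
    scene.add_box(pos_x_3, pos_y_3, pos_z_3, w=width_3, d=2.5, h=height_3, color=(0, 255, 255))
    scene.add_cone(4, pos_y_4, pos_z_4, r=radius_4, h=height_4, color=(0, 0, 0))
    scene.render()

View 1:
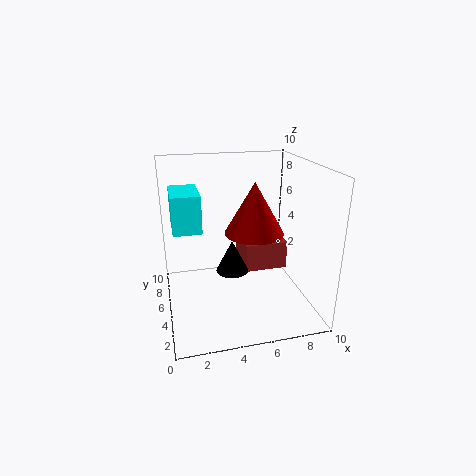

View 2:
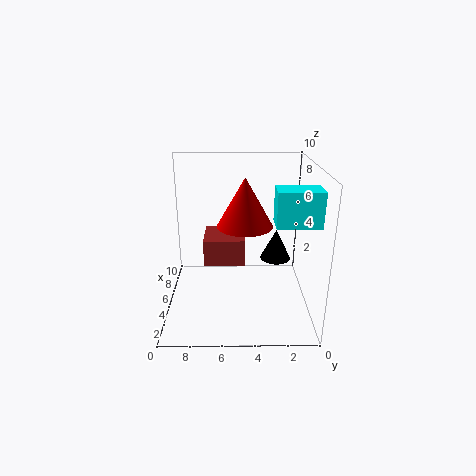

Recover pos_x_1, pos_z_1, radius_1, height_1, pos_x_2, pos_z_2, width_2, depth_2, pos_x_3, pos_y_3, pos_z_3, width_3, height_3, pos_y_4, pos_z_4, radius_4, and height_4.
pos_x_1 = 6, pos_z_1 = 5.5, radius_1 = 2, height_1 = 3.5, pos_x_2 = 5.5, pos_z_2 = 2.5, width_2 = 3, depth_2 = 3, pos_x_3 = 0.5, pos_y_3 = 0.5, pos_z_3 = 7.5, width_3 = 1.5, height_3 = 2, pos_y_4 = 2.5, pos_z_4 = 4, radius_4 = 1, height_4 = 2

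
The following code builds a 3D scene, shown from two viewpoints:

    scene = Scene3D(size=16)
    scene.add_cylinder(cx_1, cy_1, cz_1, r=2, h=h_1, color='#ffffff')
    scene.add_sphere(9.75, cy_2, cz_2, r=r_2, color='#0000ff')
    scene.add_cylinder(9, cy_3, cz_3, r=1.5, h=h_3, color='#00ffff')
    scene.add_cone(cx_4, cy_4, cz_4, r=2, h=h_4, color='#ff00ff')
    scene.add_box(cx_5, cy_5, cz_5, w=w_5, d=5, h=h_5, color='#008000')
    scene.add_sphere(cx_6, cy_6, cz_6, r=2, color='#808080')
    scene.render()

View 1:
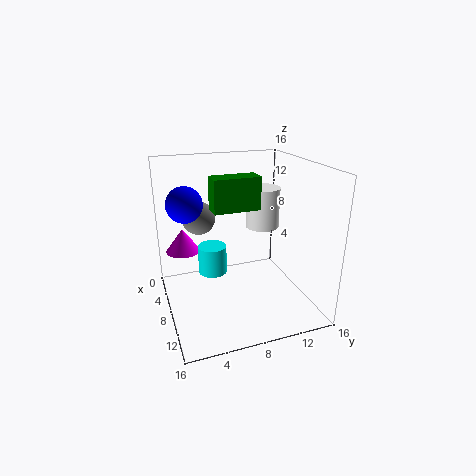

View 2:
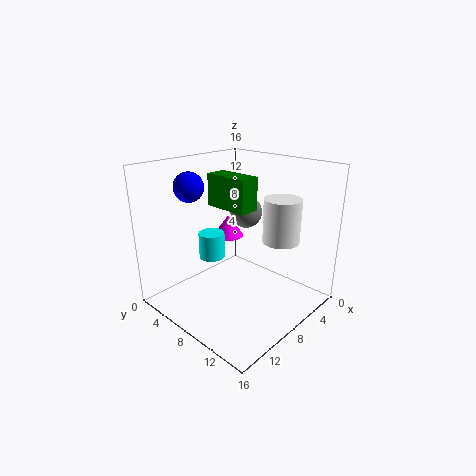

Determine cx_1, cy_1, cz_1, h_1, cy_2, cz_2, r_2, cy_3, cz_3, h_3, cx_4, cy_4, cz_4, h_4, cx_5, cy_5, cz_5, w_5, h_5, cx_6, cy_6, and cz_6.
cx_1 = 5.5
cy_1 = 12
cz_1 = 8
h_1 = 4.75
cy_2 = 2
cz_2 = 13
r_2 = 1.75
cy_3 = 4.75
cz_3 = 5
h_3 = 3
cx_4 = 4
cy_4 = 2.5
cz_4 = 5.5
h_4 = 2.75
cx_5 = 7.25
cy_5 = 5
cz_5 = 11.5
w_5 = 2.25
h_5 = 3.5
cx_6 = 3
cy_6 = 4.75
cz_6 = 9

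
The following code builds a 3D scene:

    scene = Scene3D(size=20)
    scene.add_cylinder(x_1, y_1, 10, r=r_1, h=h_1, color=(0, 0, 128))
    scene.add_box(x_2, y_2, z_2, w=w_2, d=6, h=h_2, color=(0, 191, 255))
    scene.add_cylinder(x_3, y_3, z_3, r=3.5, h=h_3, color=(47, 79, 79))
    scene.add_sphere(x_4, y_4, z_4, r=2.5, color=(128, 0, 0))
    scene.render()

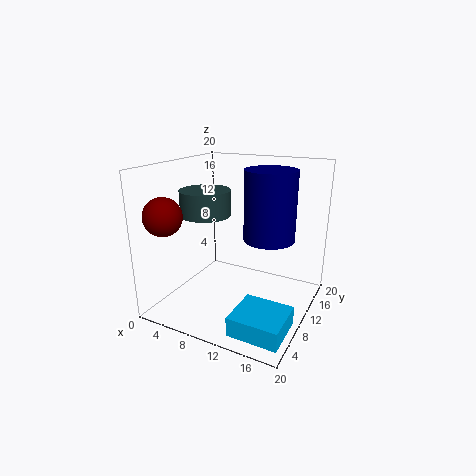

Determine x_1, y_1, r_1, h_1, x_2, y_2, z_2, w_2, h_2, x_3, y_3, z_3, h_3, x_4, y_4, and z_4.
x_1 = 14; y_1 = 11.5; r_1 = 3.5; h_1 = 9.5; x_2 = 13; y_2 = 1; z_2 = 1; w_2 = 6.5; h_2 = 2.5; x_3 = 5.5; y_3 = 9; z_3 = 13; h_3 = 3.5; x_4 = 3; y_4 = 3; z_4 = 14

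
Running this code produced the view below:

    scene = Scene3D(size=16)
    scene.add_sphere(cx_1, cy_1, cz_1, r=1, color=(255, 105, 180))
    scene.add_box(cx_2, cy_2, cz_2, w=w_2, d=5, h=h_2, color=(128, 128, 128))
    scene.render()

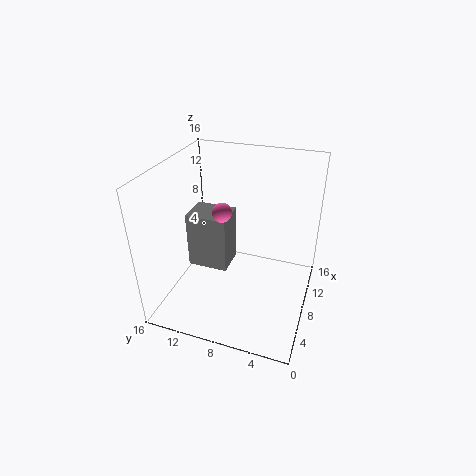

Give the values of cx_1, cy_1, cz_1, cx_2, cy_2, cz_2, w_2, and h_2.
cx_1 = 6, cy_1 = 9, cz_1 = 12, cx_2 = 9, cy_2 = 10, cz_2 = 2, w_2 = 4, h_2 = 7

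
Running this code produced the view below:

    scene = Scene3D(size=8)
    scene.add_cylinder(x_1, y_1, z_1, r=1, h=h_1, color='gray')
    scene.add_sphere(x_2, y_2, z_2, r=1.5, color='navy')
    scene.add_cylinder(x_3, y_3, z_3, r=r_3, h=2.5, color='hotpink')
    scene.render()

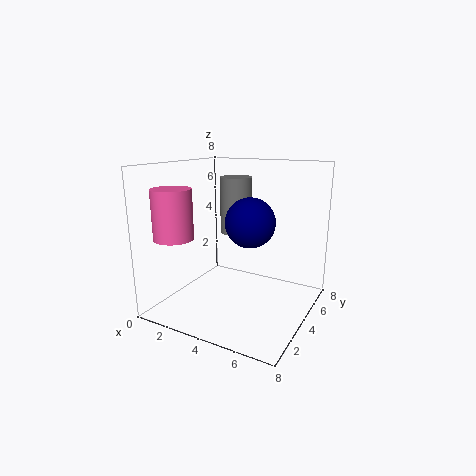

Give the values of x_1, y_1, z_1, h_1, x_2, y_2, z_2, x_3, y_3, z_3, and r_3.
x_1 = 2.5; y_1 = 6.5; z_1 = 3.5; h_1 = 3.5; x_2 = 4; y_2 = 5.5; z_2 = 4.5; x_3 = 2; y_3 = 1; z_3 = 4.5; r_3 = 1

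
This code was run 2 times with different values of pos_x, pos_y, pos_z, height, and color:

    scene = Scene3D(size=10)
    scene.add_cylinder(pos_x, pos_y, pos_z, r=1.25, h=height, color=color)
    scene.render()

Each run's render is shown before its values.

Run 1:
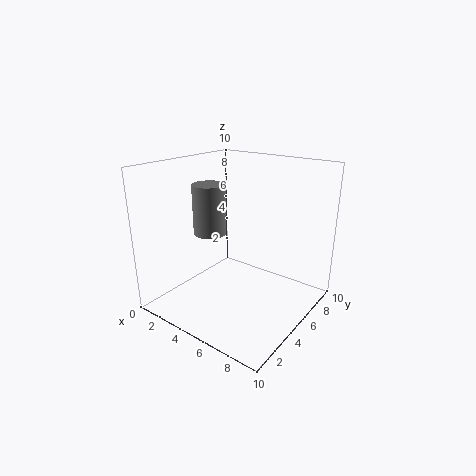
pos_x = 2; pos_y = 5.5; pos_z = 4.5; height = 3.75; color = 'gray'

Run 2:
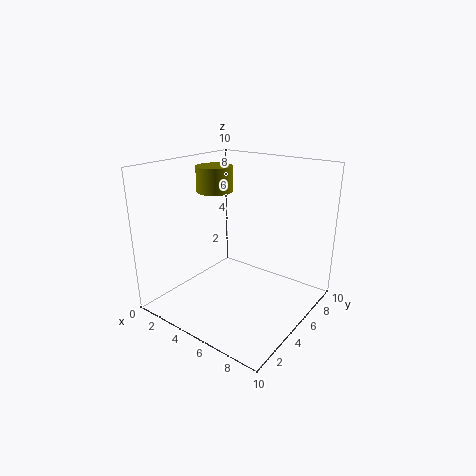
pos_x = 3; pos_y = 5; pos_z = 8; height = 1.75; color = 'olive'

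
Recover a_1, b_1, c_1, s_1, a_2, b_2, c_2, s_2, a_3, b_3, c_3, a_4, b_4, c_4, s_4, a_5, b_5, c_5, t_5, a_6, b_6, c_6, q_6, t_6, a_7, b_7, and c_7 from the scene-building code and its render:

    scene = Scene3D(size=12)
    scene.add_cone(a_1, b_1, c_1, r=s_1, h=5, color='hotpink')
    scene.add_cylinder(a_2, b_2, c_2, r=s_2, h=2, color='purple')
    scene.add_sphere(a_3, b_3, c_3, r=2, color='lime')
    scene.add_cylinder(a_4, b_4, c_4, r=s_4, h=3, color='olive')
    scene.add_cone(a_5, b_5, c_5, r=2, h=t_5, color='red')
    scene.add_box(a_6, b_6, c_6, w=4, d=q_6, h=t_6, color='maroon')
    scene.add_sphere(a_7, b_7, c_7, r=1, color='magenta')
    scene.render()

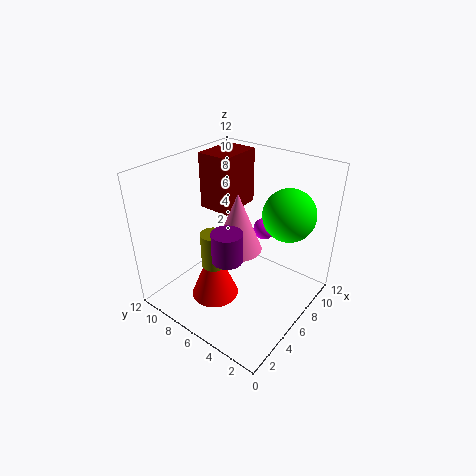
a_1 = 6
b_1 = 6
c_1 = 5
s_1 = 2
a_2 = 1
b_2 = 3
c_2 = 8
s_2 = 1
a_3 = 7
b_3 = 2
c_3 = 9
a_4 = 4
b_4 = 7
c_4 = 4
s_4 = 1
a_5 = 4
b_5 = 7
c_5 = 1
t_5 = 5
a_6 = 7
b_6 = 8
c_6 = 7
q_6 = 3
t_6 = 5
a_7 = 10
b_7 = 6
c_7 = 5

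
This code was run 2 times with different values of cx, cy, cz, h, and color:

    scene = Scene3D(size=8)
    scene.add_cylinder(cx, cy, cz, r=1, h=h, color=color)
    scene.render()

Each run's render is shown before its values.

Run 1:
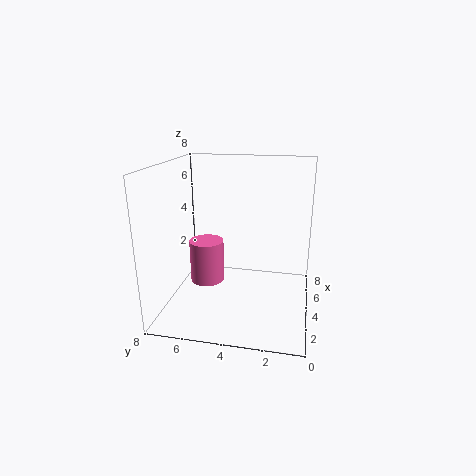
cx = 4.5, cy = 6, cz = 1, h = 2.5, color = 'hotpink'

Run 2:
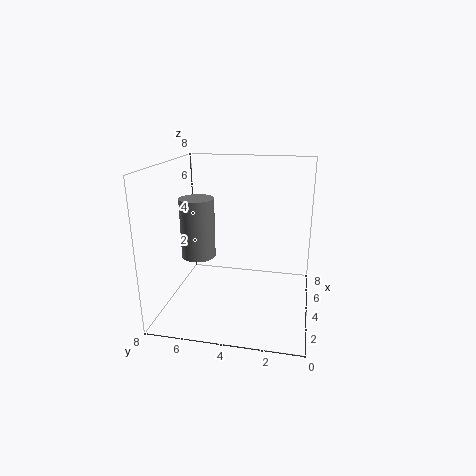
cx = 4.5, cy = 6.5, cz = 2.5, h = 3.5, color = 'gray'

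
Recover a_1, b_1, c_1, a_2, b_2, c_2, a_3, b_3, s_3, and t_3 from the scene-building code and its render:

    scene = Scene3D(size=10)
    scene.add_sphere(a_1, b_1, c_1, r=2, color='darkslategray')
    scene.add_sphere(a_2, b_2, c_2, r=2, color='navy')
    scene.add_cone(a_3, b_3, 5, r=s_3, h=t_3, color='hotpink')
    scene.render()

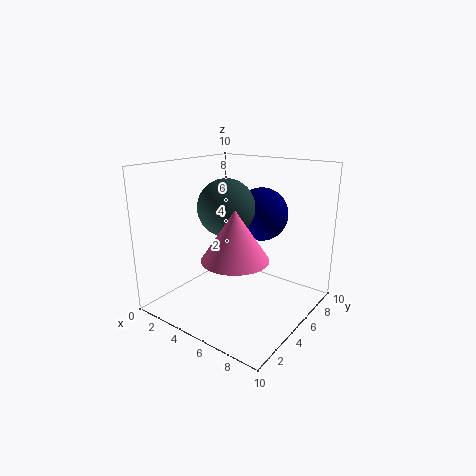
a_1 = 4; b_1 = 5; c_1 = 7; a_2 = 5; b_2 = 8; c_2 = 6; a_3 = 7; b_3 = 2; s_3 = 2; t_3 = 3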